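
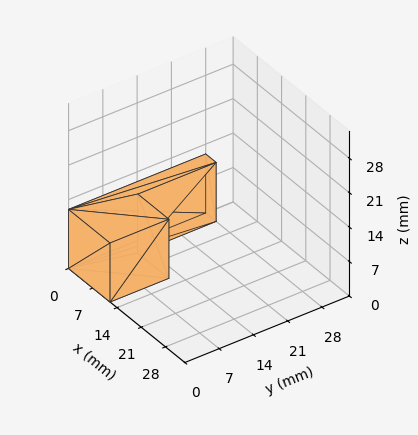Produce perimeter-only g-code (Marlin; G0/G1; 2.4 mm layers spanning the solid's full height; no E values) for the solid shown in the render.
Reading the render: the shape is an L-shaped prism: outer 12 × 28 mm, arm thicknesses ≈ 12 mm (horizontal) and 3 mm (vertical), extruded 12 mm in z (dimensions read to the nearest mm from the axis ticks). For the g-code, the solid's height is divided into equal slices at the stated Δz and each level perimeter traced with G1 moves after a G0 lift.

; perimeter-only toolpath
G21 ; units = mm
G90 ; absolute positioning
G28 ; home
; layer 1
G0 Z2.4
G0 X0.0 Y0.0
G1 X12.0 Y0.0
G1 X12.0 Y12.0
G1 X3.0 Y12.0
G1 X3.0 Y28.0
G1 X0.0 Y28.0
G1 X0.0 Y0.0
; layer 2
G0 Z4.8
G0 X0.0 Y0.0
G1 X12.0 Y0.0
G1 X12.0 Y12.0
G1 X3.0 Y12.0
G1 X3.0 Y28.0
G1 X0.0 Y28.0
G1 X0.0 Y0.0
; layer 3
G0 Z7.2
G0 X0.0 Y0.0
G1 X12.0 Y0.0
G1 X12.0 Y12.0
G1 X3.0 Y12.0
G1 X3.0 Y28.0
G1 X0.0 Y28.0
G1 X0.0 Y0.0
; layer 4
G0 Z9.6
G0 X0.0 Y0.0
G1 X12.0 Y0.0
G1 X12.0 Y12.0
G1 X3.0 Y12.0
G1 X3.0 Y28.0
G1 X0.0 Y28.0
G1 X0.0 Y0.0
; layer 5
G0 Z12.0
G0 X0.0 Y0.0
G1 X12.0 Y0.0
G1 X12.0 Y12.0
G1 X3.0 Y12.0
G1 X3.0 Y28.0
G1 X0.0 Y28.0
G1 X0.0 Y0.0
M2 ; end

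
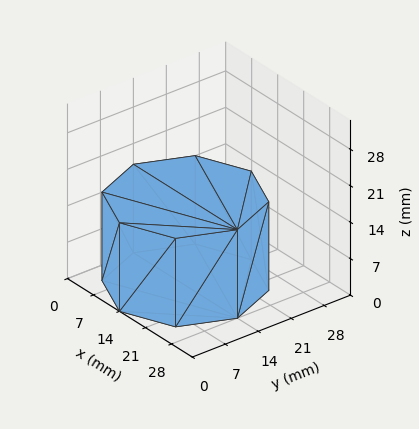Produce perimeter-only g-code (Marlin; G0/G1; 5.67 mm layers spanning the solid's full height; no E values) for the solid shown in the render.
Reading the render: the shape is a regular 8-sided prism (a cylinder approximated with 8 flat sides), circumscribed radius ≈ 14 mm, height ≈ 17 mm (dimensions read to the nearest mm from the axis ticks). For the g-code, the solid's height is divided into equal slices at the stated Δz and each level perimeter traced with G1 moves after a G0 lift.

; perimeter-only toolpath
G21 ; units = mm
G90 ; absolute positioning
G28 ; home
; layer 1
G0 Z5.67
G0 X28.00 Y14.00
G1 X23.90 Y23.90
G1 X14.00 Y28.00
G1 X4.10 Y23.90
G1 X0.00 Y14.00
G1 X4.10 Y4.10
G1 X14.00 Y0.00
G1 X23.90 Y4.10
G1 X28.00 Y14.00
; layer 2
G0 Z11.33
G0 X28.00 Y14.00
G1 X23.90 Y23.90
G1 X14.00 Y28.00
G1 X4.10 Y23.90
G1 X0.00 Y14.00
G1 X4.10 Y4.10
G1 X14.00 Y0.00
G1 X23.90 Y4.10
G1 X28.00 Y14.00
; layer 3
G0 Z17.00
G0 X28.00 Y14.00
G1 X23.90 Y23.90
G1 X14.00 Y28.00
G1 X4.10 Y23.90
G1 X0.00 Y14.00
G1 X4.10 Y4.10
G1 X14.00 Y0.00
G1 X23.90 Y4.10
G1 X28.00 Y14.00
M2 ; end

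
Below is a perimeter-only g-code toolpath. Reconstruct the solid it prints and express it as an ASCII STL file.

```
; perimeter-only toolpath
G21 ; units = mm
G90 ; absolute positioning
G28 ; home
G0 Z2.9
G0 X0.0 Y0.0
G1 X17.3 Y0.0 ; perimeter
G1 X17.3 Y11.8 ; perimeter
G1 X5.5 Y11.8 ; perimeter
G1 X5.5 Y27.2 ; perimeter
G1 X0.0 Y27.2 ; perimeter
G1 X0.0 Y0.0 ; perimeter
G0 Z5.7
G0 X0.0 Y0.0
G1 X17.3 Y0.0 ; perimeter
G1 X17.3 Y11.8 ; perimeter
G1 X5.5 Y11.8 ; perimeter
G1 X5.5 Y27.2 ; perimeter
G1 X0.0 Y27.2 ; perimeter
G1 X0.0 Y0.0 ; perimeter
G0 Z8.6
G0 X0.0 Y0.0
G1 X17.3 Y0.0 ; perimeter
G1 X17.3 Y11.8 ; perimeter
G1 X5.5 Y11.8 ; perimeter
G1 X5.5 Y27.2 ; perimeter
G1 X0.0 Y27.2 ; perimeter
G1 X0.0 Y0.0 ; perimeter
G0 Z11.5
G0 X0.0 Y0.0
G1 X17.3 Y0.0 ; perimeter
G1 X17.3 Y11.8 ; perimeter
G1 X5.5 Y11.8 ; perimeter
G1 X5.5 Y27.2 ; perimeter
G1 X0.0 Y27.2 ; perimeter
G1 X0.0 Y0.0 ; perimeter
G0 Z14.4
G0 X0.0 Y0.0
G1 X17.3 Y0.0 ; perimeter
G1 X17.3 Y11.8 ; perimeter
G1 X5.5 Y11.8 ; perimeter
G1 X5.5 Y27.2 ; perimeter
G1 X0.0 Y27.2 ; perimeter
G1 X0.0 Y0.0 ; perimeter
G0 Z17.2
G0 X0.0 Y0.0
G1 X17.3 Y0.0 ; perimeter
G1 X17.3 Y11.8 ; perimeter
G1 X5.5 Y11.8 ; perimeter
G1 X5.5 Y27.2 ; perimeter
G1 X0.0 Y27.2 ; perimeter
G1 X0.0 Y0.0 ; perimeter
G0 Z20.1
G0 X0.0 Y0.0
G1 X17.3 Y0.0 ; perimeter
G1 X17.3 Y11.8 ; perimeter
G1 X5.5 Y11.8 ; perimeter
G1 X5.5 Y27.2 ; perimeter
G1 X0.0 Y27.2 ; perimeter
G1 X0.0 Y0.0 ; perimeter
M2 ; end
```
solid part
  facet normal 0.0000 0.0000 -1.0000
    outer loop
      vertex 17.3 11.8 0.0
      vertex 17.3 0.0 0.0
      vertex 0.0 0.0 0.0
    endloop
  endfacet
  facet normal 0.0000 0.0000 -1.0000
    outer loop
      vertex 5.5 11.8 0.0
      vertex 17.3 11.8 0.0
      vertex 0.0 0.0 0.0
    endloop
  endfacet
  facet normal 0.0000 0.0000 -1.0000
    outer loop
      vertex 5.5 27.2 0.0
      vertex 5.5 11.8 0.0
      vertex 0.0 0.0 0.0
    endloop
  endfacet
  facet normal 0.0000 0.0000 -1.0000
    outer loop
      vertex 0.0 27.2 0.0
      vertex 5.5 27.2 0.0
      vertex 0.0 0.0 0.0
    endloop
  endfacet
  facet normal 0.0000 0.0000 1.0000
    outer loop
      vertex 0.0 0.0 20.1
      vertex 17.3 0.0 20.1
      vertex 17.3 11.8 20.1
    endloop
  endfacet
  facet normal 0.0000 0.0000 1.0000
    outer loop
      vertex 0.0 0.0 20.1
      vertex 17.3 11.8 20.1
      vertex 5.5 11.8 20.1
    endloop
  endfacet
  facet normal 0.0000 0.0000 1.0000
    outer loop
      vertex 0.0 0.0 20.1
      vertex 5.5 11.8 20.1
      vertex 5.5 27.2 20.1
    endloop
  endfacet
  facet normal 0.0000 0.0000 1.0000
    outer loop
      vertex 0.0 0.0 20.1
      vertex 5.5 27.2 20.1
      vertex 0.0 27.2 20.1
    endloop
  endfacet
  facet normal 0.0000 -1.0000 0.0000
    outer loop
      vertex 0.0 0.0 0.0
      vertex 17.3 0.0 0.0
      vertex 17.3 0.0 20.1
    endloop
  endfacet
  facet normal 0.0000 -1.0000 0.0000
    outer loop
      vertex 0.0 0.0 0.0
      vertex 17.3 0.0 20.1
      vertex 0.0 0.0 20.1
    endloop
  endfacet
  facet normal 1.0000 0.0000 0.0000
    outer loop
      vertex 17.3 0.0 0.0
      vertex 17.3 11.8 0.0
      vertex 17.3 11.8 20.1
    endloop
  endfacet
  facet normal 1.0000 0.0000 0.0000
    outer loop
      vertex 17.3 0.0 0.0
      vertex 17.3 11.8 20.1
      vertex 17.3 0.0 20.1
    endloop
  endfacet
  facet normal 0.0000 1.0000 0.0000
    outer loop
      vertex 17.3 11.8 0.0
      vertex 5.5 11.8 0.0
      vertex 5.5 11.8 20.1
    endloop
  endfacet
  facet normal 0.0000 1.0000 0.0000
    outer loop
      vertex 17.3 11.8 0.0
      vertex 5.5 11.8 20.1
      vertex 17.3 11.8 20.1
    endloop
  endfacet
  facet normal 1.0000 0.0000 0.0000
    outer loop
      vertex 5.5 11.8 0.0
      vertex 5.5 27.2 0.0
      vertex 5.5 27.2 20.1
    endloop
  endfacet
  facet normal 1.0000 0.0000 0.0000
    outer loop
      vertex 5.5 11.8 0.0
      vertex 5.5 27.2 20.1
      vertex 5.5 11.8 20.1
    endloop
  endfacet
  facet normal 0.0000 1.0000 0.0000
    outer loop
      vertex 5.5 27.2 0.0
      vertex 0.0 27.2 0.0
      vertex 0.0 27.2 20.1
    endloop
  endfacet
  facet normal 0.0000 1.0000 0.0000
    outer loop
      vertex 5.5 27.2 0.0
      vertex 0.0 27.2 20.1
      vertex 5.5 27.2 20.1
    endloop
  endfacet
  facet normal -1.0000 0.0000 0.0000
    outer loop
      vertex 0.0 27.2 0.0
      vertex 0.0 0.0 0.0
      vertex 0.0 0.0 20.1
    endloop
  endfacet
  facet normal -1.0000 0.0000 0.0000
    outer loop
      vertex 0.0 27.2 0.0
      vertex 0.0 0.0 20.1
      vertex 0.0 27.2 20.1
    endloop
  endfacet
endsolid part

The G0 Z moves step by Δz≈2.9 mm. Every layer's G1 loop is the same polygon, so the solid is a straight extrusion of it from z=0 to z≈20.1. Closing with flat bottom and top caps and triangulating gives 20 facets — an L-shaped prism: outer 17.3 × 27.2 mm, arm thicknesses ≈ 11.8 mm (horizontal) and 5.5 mm (vertical), extruded 20.1 mm in z.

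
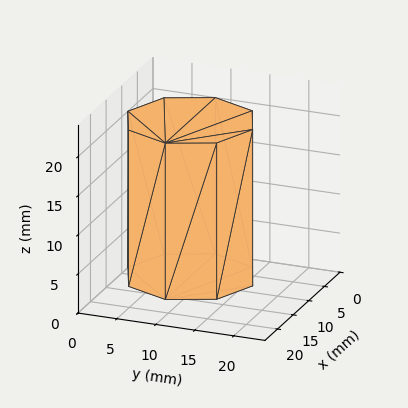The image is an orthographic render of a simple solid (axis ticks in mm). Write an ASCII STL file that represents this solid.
Reading the render: the shape is a regular 8-sided prism (a cylinder approximated with 8 flat sides), circumscribed radius ≈ 8 mm, height ≈ 20 mm (dimensions read to the nearest mm from the axis ticks). For the STL, each face is triangulated and given an outward normal.

solid part
  facet normal 0.0000 0.0000 -1.0000
    outer loop
      vertex 8.000 16.000 0.000
      vertex 13.657 13.657 0.000
      vertex 16.000 8.000 0.000
    endloop
  endfacet
  facet normal 0.0000 0.0000 -1.0000
    outer loop
      vertex 2.343 13.657 0.000
      vertex 8.000 16.000 0.000
      vertex 16.000 8.000 0.000
    endloop
  endfacet
  facet normal 0.0000 0.0000 -1.0000
    outer loop
      vertex 0.000 8.000 0.000
      vertex 2.343 13.657 0.000
      vertex 16.000 8.000 0.000
    endloop
  endfacet
  facet normal 0.0000 0.0000 -1.0000
    outer loop
      vertex 2.343 2.343 0.000
      vertex 0.000 8.000 0.000
      vertex 16.000 8.000 0.000
    endloop
  endfacet
  facet normal 0.0000 0.0000 -1.0000
    outer loop
      vertex 8.000 0.000 0.000
      vertex 2.343 2.343 0.000
      vertex 16.000 8.000 0.000
    endloop
  endfacet
  facet normal 0.0000 0.0000 -1.0000
    outer loop
      vertex 13.657 2.343 0.000
      vertex 8.000 0.000 0.000
      vertex 16.000 8.000 0.000
    endloop
  endfacet
  facet normal 0.0000 0.0000 1.0000
    outer loop
      vertex 16.000 8.000 20.000
      vertex 13.657 13.657 20.000
      vertex 8.000 16.000 20.000
    endloop
  endfacet
  facet normal 0.0000 0.0000 1.0000
    outer loop
      vertex 16.000 8.000 20.000
      vertex 8.000 16.000 20.000
      vertex 2.343 13.657 20.000
    endloop
  endfacet
  facet normal 0.0000 0.0000 1.0000
    outer loop
      vertex 16.000 8.000 20.000
      vertex 2.343 13.657 20.000
      vertex 0.000 8.000 20.000
    endloop
  endfacet
  facet normal 0.0000 0.0000 1.0000
    outer loop
      vertex 16.000 8.000 20.000
      vertex 0.000 8.000 20.000
      vertex 2.343 2.343 20.000
    endloop
  endfacet
  facet normal 0.0000 0.0000 1.0000
    outer loop
      vertex 16.000 8.000 20.000
      vertex 2.343 2.343 20.000
      vertex 8.000 0.000 20.000
    endloop
  endfacet
  facet normal 0.0000 0.0000 1.0000
    outer loop
      vertex 16.000 8.000 20.000
      vertex 8.000 0.000 20.000
      vertex 13.657 2.343 20.000
    endloop
  endfacet
  facet normal 0.9239 0.3827 0.0000
    outer loop
      vertex 16.000 8.000 0.000
      vertex 13.657 13.657 0.000
      vertex 13.657 13.657 20.000
    endloop
  endfacet
  facet normal 0.9239 0.3827 0.0000
    outer loop
      vertex 16.000 8.000 0.000
      vertex 13.657 13.657 20.000
      vertex 16.000 8.000 20.000
    endloop
  endfacet
  facet normal 0.3827 0.9239 0.0000
    outer loop
      vertex 13.657 13.657 0.000
      vertex 8.000 16.000 0.000
      vertex 8.000 16.000 20.000
    endloop
  endfacet
  facet normal 0.3827 0.9239 0.0000
    outer loop
      vertex 13.657 13.657 0.000
      vertex 8.000 16.000 20.000
      vertex 13.657 13.657 20.000
    endloop
  endfacet
  facet normal -0.3827 0.9239 0.0000
    outer loop
      vertex 8.000 16.000 0.000
      vertex 2.343 13.657 0.000
      vertex 2.343 13.657 20.000
    endloop
  endfacet
  facet normal -0.3827 0.9239 0.0000
    outer loop
      vertex 8.000 16.000 0.000
      vertex 2.343 13.657 20.000
      vertex 8.000 16.000 20.000
    endloop
  endfacet
  facet normal -0.9239 0.3827 0.0000
    outer loop
      vertex 2.343 13.657 0.000
      vertex 0.000 8.000 0.000
      vertex 0.000 8.000 20.000
    endloop
  endfacet
  facet normal -0.9239 0.3827 0.0000
    outer loop
      vertex 2.343 13.657 0.000
      vertex 0.000 8.000 20.000
      vertex 2.343 13.657 20.000
    endloop
  endfacet
  facet normal -0.9239 -0.3827 0.0000
    outer loop
      vertex 0.000 8.000 0.000
      vertex 2.343 2.343 0.000
      vertex 2.343 2.343 20.000
    endloop
  endfacet
  facet normal -0.9239 -0.3827 0.0000
    outer loop
      vertex 0.000 8.000 0.000
      vertex 2.343 2.343 20.000
      vertex 0.000 8.000 20.000
    endloop
  endfacet
  facet normal -0.3827 -0.9239 0.0000
    outer loop
      vertex 2.343 2.343 0.000
      vertex 8.000 0.000 0.000
      vertex 8.000 0.000 20.000
    endloop
  endfacet
  facet normal -0.3827 -0.9239 0.0000
    outer loop
      vertex 2.343 2.343 0.000
      vertex 8.000 0.000 20.000
      vertex 2.343 2.343 20.000
    endloop
  endfacet
  facet normal 0.3827 -0.9239 0.0000
    outer loop
      vertex 8.000 0.000 0.000
      vertex 13.657 2.343 0.000
      vertex 13.657 2.343 20.000
    endloop
  endfacet
  facet normal 0.3827 -0.9239 0.0000
    outer loop
      vertex 8.000 0.000 0.000
      vertex 13.657 2.343 20.000
      vertex 8.000 0.000 20.000
    endloop
  endfacet
  facet normal 0.9239 -0.3827 0.0000
    outer loop
      vertex 13.657 2.343 0.000
      vertex 16.000 8.000 0.000
      vertex 16.000 8.000 20.000
    endloop
  endfacet
  facet normal 0.9239 -0.3827 0.0000
    outer loop
      vertex 13.657 2.343 0.000
      vertex 16.000 8.000 20.000
      vertex 13.657 2.343 20.000
    endloop
  endfacet
endsolid part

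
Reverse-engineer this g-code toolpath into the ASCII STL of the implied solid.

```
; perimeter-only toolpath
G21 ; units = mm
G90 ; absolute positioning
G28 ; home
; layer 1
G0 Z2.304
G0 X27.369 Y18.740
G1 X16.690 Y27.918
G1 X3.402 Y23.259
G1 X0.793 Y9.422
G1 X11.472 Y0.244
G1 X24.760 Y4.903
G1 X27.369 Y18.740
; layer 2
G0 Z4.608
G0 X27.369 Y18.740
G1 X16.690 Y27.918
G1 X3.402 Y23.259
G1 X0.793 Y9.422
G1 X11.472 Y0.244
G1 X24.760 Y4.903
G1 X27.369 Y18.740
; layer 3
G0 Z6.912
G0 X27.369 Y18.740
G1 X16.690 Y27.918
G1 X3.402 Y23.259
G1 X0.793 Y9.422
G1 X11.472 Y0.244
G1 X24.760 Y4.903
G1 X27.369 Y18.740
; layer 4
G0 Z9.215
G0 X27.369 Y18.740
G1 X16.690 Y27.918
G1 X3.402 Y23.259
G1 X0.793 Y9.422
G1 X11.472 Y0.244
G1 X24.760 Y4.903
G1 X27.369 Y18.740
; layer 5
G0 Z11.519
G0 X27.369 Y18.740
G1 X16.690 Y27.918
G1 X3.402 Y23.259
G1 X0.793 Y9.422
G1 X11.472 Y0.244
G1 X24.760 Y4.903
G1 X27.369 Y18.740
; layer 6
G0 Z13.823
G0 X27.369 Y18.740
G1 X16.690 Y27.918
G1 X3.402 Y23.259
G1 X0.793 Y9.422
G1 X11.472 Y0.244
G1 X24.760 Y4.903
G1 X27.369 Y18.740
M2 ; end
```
solid part
  facet normal 0.0000 0.0000 -1.0000
    outer loop
      vertex 3.402 23.259 0.000
      vertex 16.690 27.918 0.000
      vertex 27.369 18.740 0.000
    endloop
  endfacet
  facet normal 0.0000 0.0000 -1.0000
    outer loop
      vertex 0.793 9.422 0.000
      vertex 3.402 23.259 0.000
      vertex 27.369 18.740 0.000
    endloop
  endfacet
  facet normal 0.0000 0.0000 -1.0000
    outer loop
      vertex 11.472 0.244 0.000
      vertex 0.793 9.422 0.000
      vertex 27.369 18.740 0.000
    endloop
  endfacet
  facet normal 0.0000 0.0000 -1.0000
    outer loop
      vertex 24.760 4.903 0.000
      vertex 11.472 0.244 0.000
      vertex 27.369 18.740 0.000
    endloop
  endfacet
  facet normal 0.0000 0.0000 1.0000
    outer loop
      vertex 27.369 18.740 13.823
      vertex 16.690 27.918 13.823
      vertex 3.402 23.259 13.823
    endloop
  endfacet
  facet normal 0.0000 0.0000 1.0000
    outer loop
      vertex 27.369 18.740 13.823
      vertex 3.402 23.259 13.823
      vertex 0.793 9.422 13.823
    endloop
  endfacet
  facet normal 0.0000 0.0000 1.0000
    outer loop
      vertex 27.369 18.740 13.823
      vertex 0.793 9.422 13.823
      vertex 11.472 0.244 13.823
    endloop
  endfacet
  facet normal 0.0000 0.0000 1.0000
    outer loop
      vertex 27.369 18.740 13.823
      vertex 11.472 0.244 13.823
      vertex 24.760 4.903 13.823
    endloop
  endfacet
  facet normal 0.6518 0.7584 0.0000
    outer loop
      vertex 27.369 18.740 0.000
      vertex 16.690 27.918 0.000
      vertex 16.690 27.918 13.823
    endloop
  endfacet
  facet normal 0.6518 0.7584 0.0000
    outer loop
      vertex 27.369 18.740 0.000
      vertex 16.690 27.918 13.823
      vertex 27.369 18.740 13.823
    endloop
  endfacet
  facet normal -0.3309 0.9437 0.0000
    outer loop
      vertex 16.690 27.918 0.000
      vertex 3.402 23.259 0.000
      vertex 3.402 23.259 13.823
    endloop
  endfacet
  facet normal -0.3309 0.9437 0.0000
    outer loop
      vertex 16.690 27.918 0.000
      vertex 3.402 23.259 13.823
      vertex 16.690 27.918 13.823
    endloop
  endfacet
  facet normal -0.9827 0.1853 0.0000
    outer loop
      vertex 3.402 23.259 0.000
      vertex 0.793 9.422 0.000
      vertex 0.793 9.422 13.823
    endloop
  endfacet
  facet normal -0.9827 0.1853 0.0000
    outer loop
      vertex 3.402 23.259 0.000
      vertex 0.793 9.422 13.823
      vertex 3.402 23.259 13.823
    endloop
  endfacet
  facet normal -0.6518 -0.7584 0.0000
    outer loop
      vertex 0.793 9.422 0.000
      vertex 11.472 0.244 0.000
      vertex 11.472 0.244 13.823
    endloop
  endfacet
  facet normal -0.6518 -0.7584 0.0000
    outer loop
      vertex 0.793 9.422 0.000
      vertex 11.472 0.244 13.823
      vertex 0.793 9.422 13.823
    endloop
  endfacet
  facet normal 0.3309 -0.9437 0.0000
    outer loop
      vertex 11.472 0.244 0.000
      vertex 24.760 4.903 0.000
      vertex 24.760 4.903 13.823
    endloop
  endfacet
  facet normal 0.3309 -0.9437 0.0000
    outer loop
      vertex 11.472 0.244 0.000
      vertex 24.760 4.903 13.823
      vertex 11.472 0.244 13.823
    endloop
  endfacet
  facet normal 0.9827 -0.1853 0.0000
    outer loop
      vertex 24.760 4.903 0.000
      vertex 27.369 18.740 0.000
      vertex 27.369 18.740 13.823
    endloop
  endfacet
  facet normal 0.9827 -0.1853 0.0000
    outer loop
      vertex 24.760 4.903 0.000
      vertex 27.369 18.740 13.823
      vertex 24.760 4.903 13.823
    endloop
  endfacet
endsolid part

The G0 Z moves step by Δz≈2.304 mm. Every layer's G1 loop is the same polygon, so the solid is a straight extrusion of it from z=0 to z≈13.8. Closing with flat bottom and top caps and triangulating gives 20 facets — a regular 6-sided prism (a cylinder approximated with 6 flat sides), circumscribed radius ≈ 14.1 mm, height ≈ 13.8 mm.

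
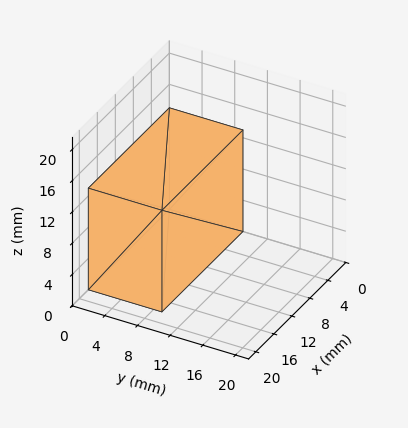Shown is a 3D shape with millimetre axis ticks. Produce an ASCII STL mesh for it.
Reading the render: the shape is a rectangular box, roughly 18 × 9 mm footprint and 13 mm tall (dimensions read to the nearest mm from the axis ticks). For the STL, each face is triangulated and given an outward normal.

solid part
  facet normal 0.0000 0.0000 -1.0000
    outer loop
      vertex 18.00 9.00 0.00
      vertex 18.00 0.00 0.00
      vertex 0.00 0.00 0.00
    endloop
  endfacet
  facet normal 0.0000 0.0000 -1.0000
    outer loop
      vertex 0.00 9.00 0.00
      vertex 18.00 9.00 0.00
      vertex 0.00 0.00 0.00
    endloop
  endfacet
  facet normal 0.0000 0.0000 1.0000
    outer loop
      vertex 0.00 0.00 13.00
      vertex 18.00 0.00 13.00
      vertex 18.00 9.00 13.00
    endloop
  endfacet
  facet normal 0.0000 0.0000 1.0000
    outer loop
      vertex 0.00 0.00 13.00
      vertex 18.00 9.00 13.00
      vertex 0.00 9.00 13.00
    endloop
  endfacet
  facet normal 0.0000 -1.0000 0.0000
    outer loop
      vertex 0.00 0.00 0.00
      vertex 18.00 0.00 0.00
      vertex 18.00 0.00 13.00
    endloop
  endfacet
  facet normal 0.0000 -1.0000 0.0000
    outer loop
      vertex 0.00 0.00 0.00
      vertex 18.00 0.00 13.00
      vertex 0.00 0.00 13.00
    endloop
  endfacet
  facet normal 0.0000 1.0000 0.0000
    outer loop
      vertex 18.00 9.00 13.00
      vertex 18.00 9.00 0.00
      vertex 0.00 9.00 0.00
    endloop
  endfacet
  facet normal 0.0000 1.0000 0.0000
    outer loop
      vertex 0.00 9.00 13.00
      vertex 18.00 9.00 13.00
      vertex 0.00 9.00 0.00
    endloop
  endfacet
  facet normal -1.0000 0.0000 0.0000
    outer loop
      vertex 0.00 9.00 13.00
      vertex 0.00 9.00 0.00
      vertex 0.00 0.00 0.00
    endloop
  endfacet
  facet normal -1.0000 0.0000 0.0000
    outer loop
      vertex 0.00 0.00 13.00
      vertex 0.00 9.00 13.00
      vertex 0.00 0.00 0.00
    endloop
  endfacet
  facet normal 1.0000 0.0000 0.0000
    outer loop
      vertex 18.00 0.00 0.00
      vertex 18.00 9.00 0.00
      vertex 18.00 9.00 13.00
    endloop
  endfacet
  facet normal 1.0000 0.0000 0.0000
    outer loop
      vertex 18.00 0.00 0.00
      vertex 18.00 9.00 13.00
      vertex 18.00 0.00 13.00
    endloop
  endfacet
endsolid part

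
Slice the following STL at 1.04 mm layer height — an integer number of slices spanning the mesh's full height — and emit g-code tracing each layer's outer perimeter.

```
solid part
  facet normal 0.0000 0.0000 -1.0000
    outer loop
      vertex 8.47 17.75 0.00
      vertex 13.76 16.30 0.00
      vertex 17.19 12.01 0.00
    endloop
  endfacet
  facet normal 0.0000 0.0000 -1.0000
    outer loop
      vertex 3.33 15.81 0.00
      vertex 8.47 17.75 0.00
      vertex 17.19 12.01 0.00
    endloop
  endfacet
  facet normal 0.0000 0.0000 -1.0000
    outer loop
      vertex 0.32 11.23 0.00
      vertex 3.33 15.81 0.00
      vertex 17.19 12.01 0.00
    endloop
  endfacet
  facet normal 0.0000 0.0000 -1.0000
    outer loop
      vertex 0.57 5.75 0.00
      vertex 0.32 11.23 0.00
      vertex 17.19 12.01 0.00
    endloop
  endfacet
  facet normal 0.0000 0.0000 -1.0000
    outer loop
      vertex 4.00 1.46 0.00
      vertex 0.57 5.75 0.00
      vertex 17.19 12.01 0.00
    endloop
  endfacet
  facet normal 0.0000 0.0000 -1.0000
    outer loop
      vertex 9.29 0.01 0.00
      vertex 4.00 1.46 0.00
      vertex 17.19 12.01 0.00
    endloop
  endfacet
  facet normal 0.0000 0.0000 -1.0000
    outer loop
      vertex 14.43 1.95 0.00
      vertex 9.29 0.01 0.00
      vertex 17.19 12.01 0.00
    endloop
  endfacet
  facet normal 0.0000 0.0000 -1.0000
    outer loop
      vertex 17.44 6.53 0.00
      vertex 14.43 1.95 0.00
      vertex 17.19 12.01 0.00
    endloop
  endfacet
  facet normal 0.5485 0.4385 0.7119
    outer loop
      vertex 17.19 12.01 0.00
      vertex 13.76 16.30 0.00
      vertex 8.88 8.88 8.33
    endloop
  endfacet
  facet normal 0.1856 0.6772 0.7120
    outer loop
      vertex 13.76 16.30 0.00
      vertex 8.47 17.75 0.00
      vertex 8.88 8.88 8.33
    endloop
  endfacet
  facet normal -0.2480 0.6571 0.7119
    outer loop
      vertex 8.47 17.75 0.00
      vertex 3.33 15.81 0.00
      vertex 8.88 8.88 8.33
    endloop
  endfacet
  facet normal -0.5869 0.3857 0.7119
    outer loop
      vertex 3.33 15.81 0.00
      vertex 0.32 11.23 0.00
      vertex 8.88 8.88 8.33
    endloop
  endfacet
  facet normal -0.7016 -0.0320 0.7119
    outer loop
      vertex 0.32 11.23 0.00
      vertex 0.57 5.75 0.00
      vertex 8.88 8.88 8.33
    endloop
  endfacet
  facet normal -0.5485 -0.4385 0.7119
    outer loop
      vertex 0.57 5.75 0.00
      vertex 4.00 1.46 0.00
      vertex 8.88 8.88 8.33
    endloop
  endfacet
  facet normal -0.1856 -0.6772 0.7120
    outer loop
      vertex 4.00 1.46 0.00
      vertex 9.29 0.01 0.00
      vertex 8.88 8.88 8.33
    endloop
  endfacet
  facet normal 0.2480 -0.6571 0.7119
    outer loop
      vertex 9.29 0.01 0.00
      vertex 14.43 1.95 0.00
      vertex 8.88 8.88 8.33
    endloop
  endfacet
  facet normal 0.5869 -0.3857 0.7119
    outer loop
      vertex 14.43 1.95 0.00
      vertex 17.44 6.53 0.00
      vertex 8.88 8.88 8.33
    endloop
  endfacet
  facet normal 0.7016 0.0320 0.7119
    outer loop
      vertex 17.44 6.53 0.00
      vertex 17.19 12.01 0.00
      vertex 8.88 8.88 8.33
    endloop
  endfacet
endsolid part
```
; perimeter-only toolpath
G21 ; units = mm
G90 ; absolute positioning
G28 ; home
; layer 1
G0 Z1.04
G0 X16.15 Y11.62
G1 X13.15 Y15.37
G1 X8.52 Y16.64
G1 X4.02 Y14.94
G1 X1.39 Y10.94
G1 X1.61 Y6.14
G1 X4.61 Y2.39
G1 X9.24 Y1.12
G1 X13.74 Y2.82
G1 X16.37 Y6.82
G1 X16.15 Y11.62
; layer 2
G0 Z2.08
G0 X15.11 Y11.23
G1 X12.54 Y14.45
G1 X8.57 Y15.53
G1 X4.72 Y14.08
G1 X2.46 Y10.64
G1 X2.65 Y6.53
G1 X5.22 Y3.32
G1 X9.19 Y2.23
G1 X13.04 Y3.68
G1 X15.30 Y7.12
G1 X15.11 Y11.23
; layer 3
G0 Z3.12
G0 X14.07 Y10.84
G1 X11.93 Y13.52
G1 X8.62 Y14.42
G1 X5.41 Y13.21
G1 X3.53 Y10.35
G1 X3.69 Y6.92
G1 X5.83 Y4.24
G1 X9.14 Y3.34
G1 X12.35 Y4.55
G1 X14.23 Y7.41
G1 X14.07 Y10.84
; layer 4
G0 Z4.17
G0 X13.04 Y10.45
G1 X11.32 Y12.59
G1 X8.68 Y13.32
G1 X6.11 Y12.35
G1 X4.60 Y10.05
G1 X4.73 Y7.32
G1 X6.44 Y5.17
G1 X9.09 Y4.45
G1 X11.66 Y5.42
G1 X13.16 Y7.71
G1 X13.04 Y10.45
; layer 5
G0 Z5.21
G0 X12.00 Y10.05
G1 X10.71 Y11.66
G1 X8.73 Y12.21
G1 X6.80 Y11.48
G1 X5.67 Y9.76
G1 X5.76 Y7.71
G1 X7.05 Y6.10
G1 X9.03 Y5.55
G1 X10.96 Y6.28
G1 X12.09 Y8.00
G1 X12.00 Y10.05
; layer 6
G0 Z6.25
G0 X10.96 Y9.66
G1 X10.10 Y10.73
G1 X8.78 Y11.10
G1 X7.49 Y10.61
G1 X6.74 Y9.47
G1 X6.80 Y8.10
G1 X7.66 Y7.03
G1 X8.98 Y6.66
G1 X10.27 Y7.15
G1 X11.02 Y8.29
G1 X10.96 Y9.66
; layer 7
G0 Z7.29
G0 X9.92 Y9.27
G1 X9.49 Y9.81
G1 X8.83 Y9.99
G1 X8.19 Y9.75
G1 X7.81 Y9.17
G1 X7.84 Y8.49
G1 X8.27 Y7.95
G1 X8.93 Y7.77
G1 X9.57 Y8.01
G1 X9.95 Y8.59
G1 X9.92 Y9.27
M2 ; end

The solid is a regular 10-sided pyramid, base circumscribed radius ≈ 8.88 mm, apex at z ≈ 8.33 mm. Slicing at Δz = 1.04 mm — 8 equal slices spanning the solid's height, so layer i sits at z = i·h/8 — gives 7 non-empty perimeters. Each is a 10-segment closed polygon; G0 lifts to the layer z and rapids to the start vertex, then G1 traces the edges. The cross-section shrinks linearly with z (the slice at the apex is degenerate and omitted).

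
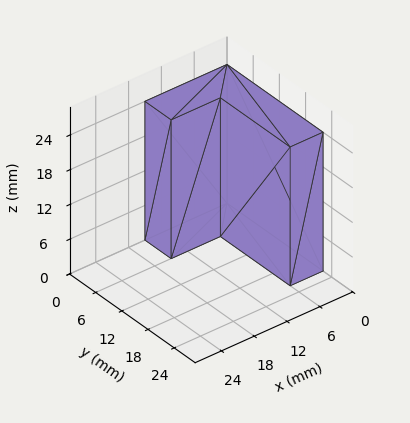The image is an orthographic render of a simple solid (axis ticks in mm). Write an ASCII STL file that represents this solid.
Reading the render: the shape is an L-shaped prism: outer 15 × 22 mm, arm thicknesses ≈ 6 mm (horizontal) and 6 mm (vertical), extruded 24 mm in z (dimensions read to the nearest mm from the axis ticks). For the STL, each face is triangulated and given an outward normal.

solid part
  facet normal 0.0000 0.0000 -1.0000
    outer loop
      vertex 15.0 6.0 0.0
      vertex 15.0 0.0 0.0
      vertex 0.0 0.0 0.0
    endloop
  endfacet
  facet normal 0.0000 0.0000 -1.0000
    outer loop
      vertex 6.0 6.0 0.0
      vertex 15.0 6.0 0.0
      vertex 0.0 0.0 0.0
    endloop
  endfacet
  facet normal 0.0000 0.0000 -1.0000
    outer loop
      vertex 6.0 22.0 0.0
      vertex 6.0 6.0 0.0
      vertex 0.0 0.0 0.0
    endloop
  endfacet
  facet normal 0.0000 0.0000 -1.0000
    outer loop
      vertex 0.0 22.0 0.0
      vertex 6.0 22.0 0.0
      vertex 0.0 0.0 0.0
    endloop
  endfacet
  facet normal 0.0000 0.0000 1.0000
    outer loop
      vertex 0.0 0.0 24.0
      vertex 15.0 0.0 24.0
      vertex 15.0 6.0 24.0
    endloop
  endfacet
  facet normal 0.0000 0.0000 1.0000
    outer loop
      vertex 0.0 0.0 24.0
      vertex 15.0 6.0 24.0
      vertex 6.0 6.0 24.0
    endloop
  endfacet
  facet normal 0.0000 0.0000 1.0000
    outer loop
      vertex 0.0 0.0 24.0
      vertex 6.0 6.0 24.0
      vertex 6.0 22.0 24.0
    endloop
  endfacet
  facet normal 0.0000 0.0000 1.0000
    outer loop
      vertex 0.0 0.0 24.0
      vertex 6.0 22.0 24.0
      vertex 0.0 22.0 24.0
    endloop
  endfacet
  facet normal 0.0000 -1.0000 0.0000
    outer loop
      vertex 0.0 0.0 0.0
      vertex 15.0 0.0 0.0
      vertex 15.0 0.0 24.0
    endloop
  endfacet
  facet normal 0.0000 -1.0000 0.0000
    outer loop
      vertex 0.0 0.0 0.0
      vertex 15.0 0.0 24.0
      vertex 0.0 0.0 24.0
    endloop
  endfacet
  facet normal 1.0000 0.0000 0.0000
    outer loop
      vertex 15.0 0.0 0.0
      vertex 15.0 6.0 0.0
      vertex 15.0 6.0 24.0
    endloop
  endfacet
  facet normal 1.0000 0.0000 0.0000
    outer loop
      vertex 15.0 0.0 0.0
      vertex 15.0 6.0 24.0
      vertex 15.0 0.0 24.0
    endloop
  endfacet
  facet normal 0.0000 1.0000 0.0000
    outer loop
      vertex 15.0 6.0 0.0
      vertex 6.0 6.0 0.0
      vertex 6.0 6.0 24.0
    endloop
  endfacet
  facet normal 0.0000 1.0000 0.0000
    outer loop
      vertex 15.0 6.0 0.0
      vertex 6.0 6.0 24.0
      vertex 15.0 6.0 24.0
    endloop
  endfacet
  facet normal 1.0000 0.0000 0.0000
    outer loop
      vertex 6.0 6.0 0.0
      vertex 6.0 22.0 0.0
      vertex 6.0 22.0 24.0
    endloop
  endfacet
  facet normal 1.0000 0.0000 0.0000
    outer loop
      vertex 6.0 6.0 0.0
      vertex 6.0 22.0 24.0
      vertex 6.0 6.0 24.0
    endloop
  endfacet
  facet normal 0.0000 1.0000 0.0000
    outer loop
      vertex 6.0 22.0 0.0
      vertex 0.0 22.0 0.0
      vertex 0.0 22.0 24.0
    endloop
  endfacet
  facet normal 0.0000 1.0000 0.0000
    outer loop
      vertex 6.0 22.0 0.0
      vertex 0.0 22.0 24.0
      vertex 6.0 22.0 24.0
    endloop
  endfacet
  facet normal -1.0000 0.0000 0.0000
    outer loop
      vertex 0.0 22.0 0.0
      vertex 0.0 0.0 0.0
      vertex 0.0 0.0 24.0
    endloop
  endfacet
  facet normal -1.0000 0.0000 0.0000
    outer loop
      vertex 0.0 22.0 0.0
      vertex 0.0 0.0 24.0
      vertex 0.0 22.0 24.0
    endloop
  endfacet
endsolid part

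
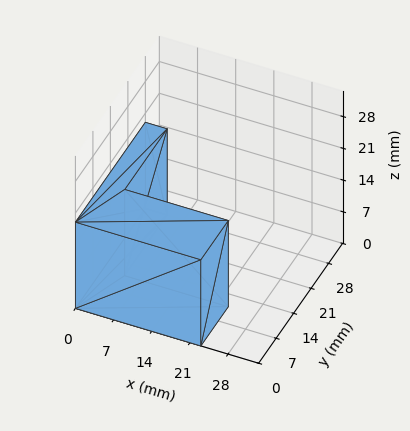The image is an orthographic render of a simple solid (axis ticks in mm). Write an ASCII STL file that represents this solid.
Reading the render: the shape is an L-shaped prism: outer 23 × 28 mm, arm thicknesses ≈ 11 mm (horizontal) and 4 mm (vertical), extruded 19 mm in z (dimensions read to the nearest mm from the axis ticks). For the STL, each face is triangulated and given an outward normal.

solid part
  facet normal 0.0000 0.0000 -1.0000
    outer loop
      vertex 23.000 11.000 0.000
      vertex 23.000 0.000 0.000
      vertex 0.000 0.000 0.000
    endloop
  endfacet
  facet normal 0.0000 0.0000 -1.0000
    outer loop
      vertex 4.000 11.000 0.000
      vertex 23.000 11.000 0.000
      vertex 0.000 0.000 0.000
    endloop
  endfacet
  facet normal 0.0000 0.0000 -1.0000
    outer loop
      vertex 4.000 28.000 0.000
      vertex 4.000 11.000 0.000
      vertex 0.000 0.000 0.000
    endloop
  endfacet
  facet normal 0.0000 0.0000 -1.0000
    outer loop
      vertex 0.000 28.000 0.000
      vertex 4.000 28.000 0.000
      vertex 0.000 0.000 0.000
    endloop
  endfacet
  facet normal 0.0000 0.0000 1.0000
    outer loop
      vertex 0.000 0.000 19.000
      vertex 23.000 0.000 19.000
      vertex 23.000 11.000 19.000
    endloop
  endfacet
  facet normal 0.0000 0.0000 1.0000
    outer loop
      vertex 0.000 0.000 19.000
      vertex 23.000 11.000 19.000
      vertex 4.000 11.000 19.000
    endloop
  endfacet
  facet normal 0.0000 0.0000 1.0000
    outer loop
      vertex 0.000 0.000 19.000
      vertex 4.000 11.000 19.000
      vertex 4.000 28.000 19.000
    endloop
  endfacet
  facet normal 0.0000 0.0000 1.0000
    outer loop
      vertex 0.000 0.000 19.000
      vertex 4.000 28.000 19.000
      vertex 0.000 28.000 19.000
    endloop
  endfacet
  facet normal 0.0000 -1.0000 0.0000
    outer loop
      vertex 0.000 0.000 0.000
      vertex 23.000 0.000 0.000
      vertex 23.000 0.000 19.000
    endloop
  endfacet
  facet normal 0.0000 -1.0000 0.0000
    outer loop
      vertex 0.000 0.000 0.000
      vertex 23.000 0.000 19.000
      vertex 0.000 0.000 19.000
    endloop
  endfacet
  facet normal 1.0000 0.0000 0.0000
    outer loop
      vertex 23.000 0.000 0.000
      vertex 23.000 11.000 0.000
      vertex 23.000 11.000 19.000
    endloop
  endfacet
  facet normal 1.0000 0.0000 0.0000
    outer loop
      vertex 23.000 0.000 0.000
      vertex 23.000 11.000 19.000
      vertex 23.000 0.000 19.000
    endloop
  endfacet
  facet normal 0.0000 1.0000 0.0000
    outer loop
      vertex 23.000 11.000 0.000
      vertex 4.000 11.000 0.000
      vertex 4.000 11.000 19.000
    endloop
  endfacet
  facet normal 0.0000 1.0000 0.0000
    outer loop
      vertex 23.000 11.000 0.000
      vertex 4.000 11.000 19.000
      vertex 23.000 11.000 19.000
    endloop
  endfacet
  facet normal 1.0000 0.0000 0.0000
    outer loop
      vertex 4.000 11.000 0.000
      vertex 4.000 28.000 0.000
      vertex 4.000 28.000 19.000
    endloop
  endfacet
  facet normal 1.0000 0.0000 0.0000
    outer loop
      vertex 4.000 11.000 0.000
      vertex 4.000 28.000 19.000
      vertex 4.000 11.000 19.000
    endloop
  endfacet
  facet normal 0.0000 1.0000 0.0000
    outer loop
      vertex 4.000 28.000 0.000
      vertex 0.000 28.000 0.000
      vertex 0.000 28.000 19.000
    endloop
  endfacet
  facet normal 0.0000 1.0000 0.0000
    outer loop
      vertex 4.000 28.000 0.000
      vertex 0.000 28.000 19.000
      vertex 4.000 28.000 19.000
    endloop
  endfacet
  facet normal -1.0000 0.0000 0.0000
    outer loop
      vertex 0.000 28.000 0.000
      vertex 0.000 0.000 0.000
      vertex 0.000 0.000 19.000
    endloop
  endfacet
  facet normal -1.0000 0.0000 0.0000
    outer loop
      vertex 0.000 28.000 0.000
      vertex 0.000 0.000 19.000
      vertex 0.000 28.000 19.000
    endloop
  endfacet
endsolid part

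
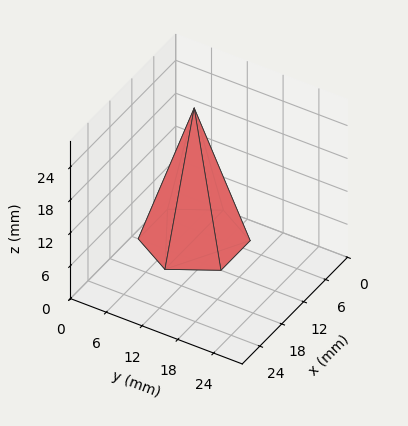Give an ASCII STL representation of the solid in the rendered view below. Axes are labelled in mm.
Reading the render: the shape is a regular 6-sided pyramid, base circumscribed radius ≈ 8 mm, apex at z ≈ 24 mm (dimensions read to the nearest mm from the axis ticks). For the STL, each face is triangulated and given an outward normal.

solid part
  facet normal 0.0000 0.0000 -1.0000
    outer loop
      vertex 4.00 14.93 0.00
      vertex 12.00 14.93 0.00
      vertex 16.00 8.00 0.00
    endloop
  endfacet
  facet normal 0.0000 0.0000 -1.0000
    outer loop
      vertex 0.00 8.00 0.00
      vertex 4.00 14.93 0.00
      vertex 16.00 8.00 0.00
    endloop
  endfacet
  facet normal 0.0000 0.0000 -1.0000
    outer loop
      vertex 4.00 1.07 0.00
      vertex 0.00 8.00 0.00
      vertex 16.00 8.00 0.00
    endloop
  endfacet
  facet normal 0.0000 0.0000 -1.0000
    outer loop
      vertex 12.00 1.07 0.00
      vertex 4.00 1.07 0.00
      vertex 16.00 8.00 0.00
    endloop
  endfacet
  facet normal 0.8321 0.4803 0.2774
    outer loop
      vertex 16.00 8.00 0.00
      vertex 12.00 14.93 0.00
      vertex 8.00 8.00 24.00
    endloop
  endfacet
  facet normal 0.0000 0.9607 0.2774
    outer loop
      vertex 12.00 14.93 0.00
      vertex 4.00 14.93 0.00
      vertex 8.00 8.00 24.00
    endloop
  endfacet
  facet normal -0.8321 0.4803 0.2774
    outer loop
      vertex 4.00 14.93 0.00
      vertex 0.00 8.00 0.00
      vertex 8.00 8.00 24.00
    endloop
  endfacet
  facet normal -0.8321 -0.4803 0.2774
    outer loop
      vertex 0.00 8.00 0.00
      vertex 4.00 1.07 0.00
      vertex 8.00 8.00 24.00
    endloop
  endfacet
  facet normal 0.0000 -0.9607 0.2774
    outer loop
      vertex 4.00 1.07 0.00
      vertex 12.00 1.07 0.00
      vertex 8.00 8.00 24.00
    endloop
  endfacet
  facet normal 0.8321 -0.4803 0.2774
    outer loop
      vertex 12.00 1.07 0.00
      vertex 16.00 8.00 0.00
      vertex 8.00 8.00 24.00
    endloop
  endfacet
endsolid part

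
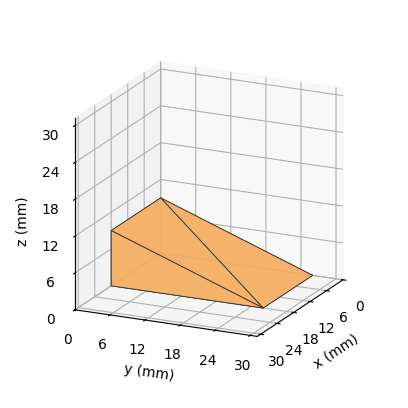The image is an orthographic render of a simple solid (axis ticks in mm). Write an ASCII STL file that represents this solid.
Reading the render: the shape is a wedge (ramp): 18 × 26 mm base, rising to 9 mm along the y=0 edge and sloping linearly to z=0 at y=26 (dimensions read to the nearest mm from the axis ticks). For the STL, each face is triangulated and given an outward normal.

solid part
  facet normal 0.0000 0.0000 -1.0000
    outer loop
      vertex 18.0 26.0 0.0
      vertex 18.0 0.0 0.0
      vertex 0.0 0.0 0.0
    endloop
  endfacet
  facet normal 0.0000 0.0000 -1.0000
    outer loop
      vertex 0.0 26.0 0.0
      vertex 18.0 26.0 0.0
      vertex 0.0 0.0 0.0
    endloop
  endfacet
  facet normal 0.0000 -1.0000 0.0000
    outer loop
      vertex 0.0 0.0 0.0
      vertex 18.0 0.0 0.0
      vertex 18.0 0.0 9.0
    endloop
  endfacet
  facet normal 0.0000 -1.0000 0.0000
    outer loop
      vertex 0.0 0.0 0.0
      vertex 18.0 0.0 9.0
      vertex 0.0 0.0 9.0
    endloop
  endfacet
  facet normal 0.0000 0.3271 0.9450
    outer loop
      vertex 0.0 0.0 9.0
      vertex 18.0 0.0 9.0
      vertex 18.0 26.0 0.0
    endloop
  endfacet
  facet normal 0.0000 0.3271 0.9450
    outer loop
      vertex 0.0 0.0 9.0
      vertex 18.0 26.0 0.0
      vertex 0.0 26.0 0.0
    endloop
  endfacet
  facet normal -1.0000 0.0000 0.0000
    outer loop
      vertex 0.0 0.0 9.0
      vertex 0.0 26.0 0.0
      vertex 0.0 0.0 0.0
    endloop
  endfacet
  facet normal 1.0000 0.0000 0.0000
    outer loop
      vertex 18.0 0.0 0.0
      vertex 18.0 26.0 0.0
      vertex 18.0 0.0 9.0
    endloop
  endfacet
endsolid part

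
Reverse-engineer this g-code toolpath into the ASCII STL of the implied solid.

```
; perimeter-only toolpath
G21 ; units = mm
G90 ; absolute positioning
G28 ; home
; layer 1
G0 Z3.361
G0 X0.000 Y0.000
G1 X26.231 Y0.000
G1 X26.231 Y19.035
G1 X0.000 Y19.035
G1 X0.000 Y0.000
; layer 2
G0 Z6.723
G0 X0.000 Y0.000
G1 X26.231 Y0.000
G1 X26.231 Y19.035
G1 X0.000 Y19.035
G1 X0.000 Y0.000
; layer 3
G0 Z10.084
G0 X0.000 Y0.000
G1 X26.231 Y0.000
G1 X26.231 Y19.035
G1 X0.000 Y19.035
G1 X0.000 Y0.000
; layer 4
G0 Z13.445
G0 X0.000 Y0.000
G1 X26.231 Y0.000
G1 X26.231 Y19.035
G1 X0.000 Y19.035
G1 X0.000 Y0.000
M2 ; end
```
solid part
  facet normal 0.0000 0.0000 -1.0000
    outer loop
      vertex 26.231 19.035 0.000
      vertex 26.231 0.000 0.000
      vertex 0.000 0.000 0.000
    endloop
  endfacet
  facet normal 0.0000 0.0000 -1.0000
    outer loop
      vertex 0.000 19.035 0.000
      vertex 26.231 19.035 0.000
      vertex 0.000 0.000 0.000
    endloop
  endfacet
  facet normal 0.0000 0.0000 1.0000
    outer loop
      vertex 0.000 0.000 13.445
      vertex 26.231 0.000 13.445
      vertex 26.231 19.035 13.445
    endloop
  endfacet
  facet normal 0.0000 0.0000 1.0000
    outer loop
      vertex 0.000 0.000 13.445
      vertex 26.231 19.035 13.445
      vertex 0.000 19.035 13.445
    endloop
  endfacet
  facet normal 0.0000 -1.0000 0.0000
    outer loop
      vertex 0.000 0.000 0.000
      vertex 26.231 0.000 0.000
      vertex 26.231 0.000 13.445
    endloop
  endfacet
  facet normal 0.0000 -1.0000 0.0000
    outer loop
      vertex 0.000 0.000 0.000
      vertex 26.231 0.000 13.445
      vertex 0.000 0.000 13.445
    endloop
  endfacet
  facet normal 0.0000 1.0000 0.0000
    outer loop
      vertex 26.231 19.035 13.445
      vertex 26.231 19.035 0.000
      vertex 0.000 19.035 0.000
    endloop
  endfacet
  facet normal 0.0000 1.0000 0.0000
    outer loop
      vertex 0.000 19.035 13.445
      vertex 26.231 19.035 13.445
      vertex 0.000 19.035 0.000
    endloop
  endfacet
  facet normal -1.0000 0.0000 0.0000
    outer loop
      vertex 0.000 19.035 13.445
      vertex 0.000 19.035 0.000
      vertex 0.000 0.000 0.000
    endloop
  endfacet
  facet normal -1.0000 0.0000 0.0000
    outer loop
      vertex 0.000 0.000 13.445
      vertex 0.000 19.035 13.445
      vertex 0.000 0.000 0.000
    endloop
  endfacet
  facet normal 1.0000 0.0000 0.0000
    outer loop
      vertex 26.231 0.000 0.000
      vertex 26.231 19.035 0.000
      vertex 26.231 19.035 13.445
    endloop
  endfacet
  facet normal 1.0000 0.0000 0.0000
    outer loop
      vertex 26.231 0.000 0.000
      vertex 26.231 19.035 13.445
      vertex 26.231 0.000 13.445
    endloop
  endfacet
endsolid part

The G0 Z moves step by Δz≈3.361 mm. Every layer's G1 loop is the same polygon, so the solid is a straight extrusion of it from z=0 to z≈13.4. Closing with flat bottom and top caps and triangulating gives 12 facets — a rectangular box, roughly 26.2 × 19 mm footprint and 13.4 mm tall.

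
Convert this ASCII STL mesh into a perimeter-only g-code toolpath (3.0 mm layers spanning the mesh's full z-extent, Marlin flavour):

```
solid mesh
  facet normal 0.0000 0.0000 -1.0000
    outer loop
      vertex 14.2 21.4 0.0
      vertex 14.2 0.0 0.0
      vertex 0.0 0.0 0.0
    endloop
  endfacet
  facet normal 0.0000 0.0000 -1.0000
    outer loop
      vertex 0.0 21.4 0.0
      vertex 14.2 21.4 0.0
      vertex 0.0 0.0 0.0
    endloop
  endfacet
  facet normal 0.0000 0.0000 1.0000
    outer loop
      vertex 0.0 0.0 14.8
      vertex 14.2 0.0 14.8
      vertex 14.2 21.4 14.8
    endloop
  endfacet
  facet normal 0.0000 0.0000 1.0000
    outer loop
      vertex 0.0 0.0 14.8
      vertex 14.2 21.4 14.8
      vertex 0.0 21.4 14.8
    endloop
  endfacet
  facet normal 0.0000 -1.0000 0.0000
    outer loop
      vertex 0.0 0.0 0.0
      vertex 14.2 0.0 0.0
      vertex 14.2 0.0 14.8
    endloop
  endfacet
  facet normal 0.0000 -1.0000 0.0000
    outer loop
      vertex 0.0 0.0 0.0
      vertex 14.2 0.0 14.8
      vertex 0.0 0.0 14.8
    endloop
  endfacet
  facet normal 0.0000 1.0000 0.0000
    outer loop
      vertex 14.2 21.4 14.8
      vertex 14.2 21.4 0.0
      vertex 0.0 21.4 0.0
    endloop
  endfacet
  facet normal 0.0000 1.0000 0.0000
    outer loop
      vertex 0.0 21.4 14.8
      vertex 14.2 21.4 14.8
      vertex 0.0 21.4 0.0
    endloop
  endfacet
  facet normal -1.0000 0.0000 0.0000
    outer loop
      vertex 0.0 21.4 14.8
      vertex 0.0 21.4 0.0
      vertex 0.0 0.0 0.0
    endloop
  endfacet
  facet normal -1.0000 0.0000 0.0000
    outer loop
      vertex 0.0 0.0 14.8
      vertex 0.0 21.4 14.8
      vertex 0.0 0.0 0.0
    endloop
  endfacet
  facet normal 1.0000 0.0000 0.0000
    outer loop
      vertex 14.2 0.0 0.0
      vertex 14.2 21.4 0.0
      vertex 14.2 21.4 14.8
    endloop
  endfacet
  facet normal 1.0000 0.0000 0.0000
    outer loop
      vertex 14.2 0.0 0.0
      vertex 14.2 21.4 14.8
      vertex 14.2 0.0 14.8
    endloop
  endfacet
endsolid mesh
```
; perimeter-only toolpath
G21 ; units = mm
G90 ; absolute positioning
G28 ; home
; layer 1
G0 Z3.0
G0 X0.0 Y0.0
G1 X14.2 Y0.0
G1 X14.2 Y21.4
G1 X0.0 Y21.4
G1 X0.0 Y0.0
; layer 2
G0 Z5.9
G0 X0.0 Y0.0
G1 X14.2 Y0.0
G1 X14.2 Y21.4
G1 X0.0 Y21.4
G1 X0.0 Y0.0
; layer 3
G0 Z8.9
G0 X0.0 Y0.0
G1 X14.2 Y0.0
G1 X14.2 Y21.4
G1 X0.0 Y21.4
G1 X0.0 Y0.0
; layer 4
G0 Z11.8
G0 X0.0 Y0.0
G1 X14.2 Y0.0
G1 X14.2 Y21.4
G1 X0.0 Y21.4
G1 X0.0 Y0.0
; layer 5
G0 Z14.8
G0 X0.0 Y0.0
G1 X14.2 Y0.0
G1 X14.2 Y21.4
G1 X0.0 Y21.4
G1 X0.0 Y0.0
M2 ; end

The solid is a rectangular box, roughly 14.2 × 21.4 mm footprint and 14.8 mm tall. Slicing at Δz = 3.0 mm — 5 equal slices spanning the solid's height, so layer i sits at z = i·h/5 — gives 5 non-empty perimeters. Each is a 4-segment closed polygon; G0 lifts to the layer z and rapids to the start vertex, then G1 traces the edges.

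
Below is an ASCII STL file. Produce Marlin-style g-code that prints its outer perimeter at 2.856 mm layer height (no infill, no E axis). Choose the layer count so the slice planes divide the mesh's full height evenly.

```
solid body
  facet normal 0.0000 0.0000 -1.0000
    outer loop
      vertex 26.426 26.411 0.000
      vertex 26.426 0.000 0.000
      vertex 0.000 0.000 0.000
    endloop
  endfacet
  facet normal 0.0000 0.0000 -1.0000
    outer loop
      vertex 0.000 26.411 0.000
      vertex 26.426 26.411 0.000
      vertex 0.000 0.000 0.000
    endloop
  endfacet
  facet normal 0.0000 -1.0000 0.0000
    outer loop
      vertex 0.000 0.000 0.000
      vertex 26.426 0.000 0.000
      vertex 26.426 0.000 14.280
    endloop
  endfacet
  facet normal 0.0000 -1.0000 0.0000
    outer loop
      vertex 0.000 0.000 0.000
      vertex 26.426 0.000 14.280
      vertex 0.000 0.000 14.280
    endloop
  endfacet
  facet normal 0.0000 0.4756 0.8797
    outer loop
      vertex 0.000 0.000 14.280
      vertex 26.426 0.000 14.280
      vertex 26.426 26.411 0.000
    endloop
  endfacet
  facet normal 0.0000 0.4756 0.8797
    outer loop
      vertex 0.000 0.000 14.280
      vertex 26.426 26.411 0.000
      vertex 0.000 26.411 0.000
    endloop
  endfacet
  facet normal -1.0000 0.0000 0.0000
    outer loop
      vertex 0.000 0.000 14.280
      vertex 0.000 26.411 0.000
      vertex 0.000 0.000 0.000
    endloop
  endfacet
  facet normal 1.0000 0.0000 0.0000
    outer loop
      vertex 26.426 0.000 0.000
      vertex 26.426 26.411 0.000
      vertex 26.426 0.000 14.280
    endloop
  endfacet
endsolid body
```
; perimeter-only toolpath
G21 ; units = mm
G90 ; absolute positioning
G28 ; home
; layer 1
G0 Z2.856
G0 X0.000 Y0.000
G1 X26.426 Y0.000
G1 X26.426 Y21.129
G1 X0.000 Y21.129
G1 X0.000 Y0.000
; layer 2
G0 Z5.712
G0 X0.000 Y0.000
G1 X26.426 Y0.000
G1 X26.426 Y15.847
G1 X0.000 Y15.847
G1 X0.000 Y0.000
; layer 3
G0 Z8.568
G0 X0.000 Y0.000
G1 X26.426 Y0.000
G1 X26.426 Y10.564
G1 X0.000 Y10.564
G1 X0.000 Y0.000
; layer 4
G0 Z11.424
G0 X0.000 Y0.000
G1 X26.426 Y0.000
G1 X26.426 Y5.282
G1 X0.000 Y5.282
G1 X0.000 Y0.000
M2 ; end

The solid is a wedge (ramp): 26.4 × 26.4 mm base, rising to 14.3 mm along the y=0 edge and sloping linearly to z=0 at y=26.4. Slicing at Δz = 2.856 mm — 5 equal slices spanning the solid's height, so layer i sits at z = i·h/5 — gives 4 non-empty perimeters. Each is a 4-segment closed polygon; G0 lifts to the layer z and rapids to the start vertex, then G1 traces the edges. The cross-section shrinks linearly with z (the slice at the apex is degenerate and omitted).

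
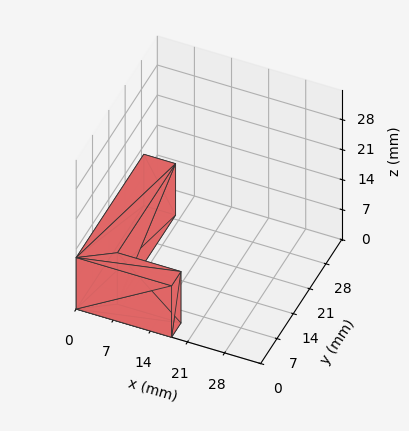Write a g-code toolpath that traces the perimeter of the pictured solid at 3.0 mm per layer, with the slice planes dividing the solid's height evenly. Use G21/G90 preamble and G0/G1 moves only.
Reading the render: the shape is an L-shaped prism: outer 18 × 29 mm, arm thicknesses ≈ 4 mm (horizontal) and 6 mm (vertical), extruded 12 mm in z (dimensions read to the nearest mm from the axis ticks). For the g-code, the solid's height is divided into equal slices at the stated Δz and each level perimeter traced with G1 moves after a G0 lift.

; perimeter-only toolpath
G21 ; units = mm
G90 ; absolute positioning
G28 ; home
; layer 1
G0 Z3.0
G0 X0.0 Y0.0
G1 X18.0 Y0.0
G1 X18.0 Y4.0
G1 X6.0 Y4.0
G1 X6.0 Y29.0
G1 X0.0 Y29.0
G1 X0.0 Y0.0
; layer 2
G0 Z6.0
G0 X0.0 Y0.0
G1 X18.0 Y0.0
G1 X18.0 Y4.0
G1 X6.0 Y4.0
G1 X6.0 Y29.0
G1 X0.0 Y29.0
G1 X0.0 Y0.0
; layer 3
G0 Z9.0
G0 X0.0 Y0.0
G1 X18.0 Y0.0
G1 X18.0 Y4.0
G1 X6.0 Y4.0
G1 X6.0 Y29.0
G1 X0.0 Y29.0
G1 X0.0 Y0.0
; layer 4
G0 Z12.0
G0 X0.0 Y0.0
G1 X18.0 Y0.0
G1 X18.0 Y4.0
G1 X6.0 Y4.0
G1 X6.0 Y29.0
G1 X0.0 Y29.0
G1 X0.0 Y0.0
M2 ; end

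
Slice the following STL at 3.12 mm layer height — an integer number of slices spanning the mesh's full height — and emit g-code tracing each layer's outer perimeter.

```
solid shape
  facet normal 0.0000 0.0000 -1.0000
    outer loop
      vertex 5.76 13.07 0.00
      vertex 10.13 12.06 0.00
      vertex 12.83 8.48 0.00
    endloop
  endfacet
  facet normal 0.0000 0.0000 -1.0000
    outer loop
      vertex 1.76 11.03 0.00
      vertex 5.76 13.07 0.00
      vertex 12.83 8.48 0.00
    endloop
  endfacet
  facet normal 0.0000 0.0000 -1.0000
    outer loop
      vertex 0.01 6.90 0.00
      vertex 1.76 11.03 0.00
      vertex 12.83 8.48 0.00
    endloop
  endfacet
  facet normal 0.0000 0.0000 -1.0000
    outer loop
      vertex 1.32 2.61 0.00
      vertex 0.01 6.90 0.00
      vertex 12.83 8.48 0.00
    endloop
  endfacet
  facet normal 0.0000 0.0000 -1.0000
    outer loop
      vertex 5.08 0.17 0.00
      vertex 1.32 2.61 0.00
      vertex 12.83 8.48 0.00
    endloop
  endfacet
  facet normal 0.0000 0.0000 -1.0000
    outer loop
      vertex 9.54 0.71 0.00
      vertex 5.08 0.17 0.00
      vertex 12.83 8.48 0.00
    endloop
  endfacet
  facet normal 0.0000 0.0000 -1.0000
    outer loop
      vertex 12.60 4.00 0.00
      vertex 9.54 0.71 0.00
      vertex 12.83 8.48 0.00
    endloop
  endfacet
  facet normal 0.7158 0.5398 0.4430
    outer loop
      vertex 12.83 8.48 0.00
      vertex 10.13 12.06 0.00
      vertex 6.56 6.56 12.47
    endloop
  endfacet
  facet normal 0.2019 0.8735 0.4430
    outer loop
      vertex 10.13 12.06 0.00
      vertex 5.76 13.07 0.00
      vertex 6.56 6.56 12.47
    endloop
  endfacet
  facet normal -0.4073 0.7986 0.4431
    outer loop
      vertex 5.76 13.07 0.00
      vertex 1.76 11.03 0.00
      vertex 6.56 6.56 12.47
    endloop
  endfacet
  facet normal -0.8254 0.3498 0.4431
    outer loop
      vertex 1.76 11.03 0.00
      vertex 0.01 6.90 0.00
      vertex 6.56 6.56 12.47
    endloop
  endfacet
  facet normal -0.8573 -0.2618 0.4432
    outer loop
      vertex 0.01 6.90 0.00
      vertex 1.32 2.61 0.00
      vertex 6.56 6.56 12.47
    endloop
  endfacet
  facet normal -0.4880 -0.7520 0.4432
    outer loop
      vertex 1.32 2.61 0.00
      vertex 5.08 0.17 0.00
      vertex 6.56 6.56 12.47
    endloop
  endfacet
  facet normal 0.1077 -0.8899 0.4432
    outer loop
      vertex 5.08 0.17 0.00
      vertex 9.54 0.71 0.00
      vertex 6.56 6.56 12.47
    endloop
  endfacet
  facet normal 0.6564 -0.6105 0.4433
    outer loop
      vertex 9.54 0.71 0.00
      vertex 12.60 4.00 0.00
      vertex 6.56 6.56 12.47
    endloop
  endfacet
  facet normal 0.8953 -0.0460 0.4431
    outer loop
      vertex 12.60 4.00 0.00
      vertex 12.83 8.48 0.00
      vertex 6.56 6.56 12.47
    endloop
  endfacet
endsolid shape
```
; perimeter-only toolpath
G21 ; units = mm
G90 ; absolute positioning
G28 ; home
; layer 1
G0 Z3.12
G0 X11.26 Y8.00
G1 X9.24 Y10.69
G1 X5.96 Y11.44
G1 X2.96 Y9.91
G1 X1.65 Y6.82
G1 X2.63 Y3.60
G1 X5.45 Y1.77
G1 X8.79 Y2.17
G1 X11.09 Y4.64
G1 X11.26 Y8.00
; layer 2
G0 Z6.24
G0 X9.70 Y7.52
G1 X8.35 Y9.31
G1 X6.16 Y9.81
G1 X4.16 Y8.79
G1 X3.28 Y6.73
G1 X3.94 Y4.58
G1 X5.82 Y3.36
G1 X8.05 Y3.63
G1 X9.58 Y5.28
G1 X9.70 Y7.52
; layer 3
G0 Z9.35
G0 X8.13 Y7.04
G1 X7.45 Y7.94
G1 X6.36 Y8.19
G1 X5.36 Y7.68
G1 X4.92 Y6.64
G1 X5.25 Y5.57
G1 X6.19 Y4.96
G1 X7.30 Y5.10
G1 X8.07 Y5.92
G1 X8.13 Y7.04
M2 ; end

The solid is a regular 9-sided pyramid, base circumscribed radius ≈ 6.56 mm, apex at z ≈ 12.5 mm. Slicing at Δz = 3.12 mm — 4 equal slices spanning the solid's height, so layer i sits at z = i·h/4 — gives 3 non-empty perimeters. Each is a 9-segment closed polygon; G0 lifts to the layer z and rapids to the start vertex, then G1 traces the edges. The cross-section shrinks linearly with z (the slice at the apex is degenerate and omitted).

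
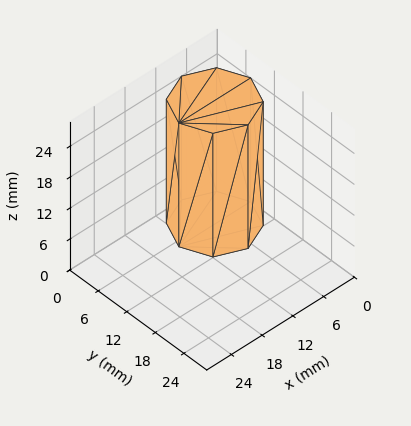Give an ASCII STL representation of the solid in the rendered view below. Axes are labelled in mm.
Reading the render: the shape is a regular 8-sided prism (a cylinder approximated with 8 flat sides), circumscribed radius ≈ 7 mm, height ≈ 24 mm (dimensions read to the nearest mm from the axis ticks). For the STL, each face is triangulated and given an outward normal.

solid part
  facet normal 0.0000 0.0000 -1.0000
    outer loop
      vertex 7.0 14.0 0.0
      vertex 11.9 11.9 0.0
      vertex 14.0 7.0 0.0
    endloop
  endfacet
  facet normal 0.0000 0.0000 -1.0000
    outer loop
      vertex 2.1 11.9 0.0
      vertex 7.0 14.0 0.0
      vertex 14.0 7.0 0.0
    endloop
  endfacet
  facet normal 0.0000 0.0000 -1.0000
    outer loop
      vertex 0.0 7.0 0.0
      vertex 2.1 11.9 0.0
      vertex 14.0 7.0 0.0
    endloop
  endfacet
  facet normal 0.0000 0.0000 -1.0000
    outer loop
      vertex 2.1 2.1 0.0
      vertex 0.0 7.0 0.0
      vertex 14.0 7.0 0.0
    endloop
  endfacet
  facet normal 0.0000 0.0000 -1.0000
    outer loop
      vertex 7.0 0.0 0.0
      vertex 2.1 2.1 0.0
      vertex 14.0 7.0 0.0
    endloop
  endfacet
  facet normal 0.0000 0.0000 -1.0000
    outer loop
      vertex 11.9 2.1 0.0
      vertex 7.0 0.0 0.0
      vertex 14.0 7.0 0.0
    endloop
  endfacet
  facet normal 0.0000 0.0000 1.0000
    outer loop
      vertex 14.0 7.0 24.0
      vertex 11.9 11.9 24.0
      vertex 7.0 14.0 24.0
    endloop
  endfacet
  facet normal 0.0000 0.0000 1.0000
    outer loop
      vertex 14.0 7.0 24.0
      vertex 7.0 14.0 24.0
      vertex 2.1 11.9 24.0
    endloop
  endfacet
  facet normal 0.0000 0.0000 1.0000
    outer loop
      vertex 14.0 7.0 24.0
      vertex 2.1 11.9 24.0
      vertex 0.0 7.0 24.0
    endloop
  endfacet
  facet normal 0.0000 0.0000 1.0000
    outer loop
      vertex 14.0 7.0 24.0
      vertex 0.0 7.0 24.0
      vertex 2.1 2.1 24.0
    endloop
  endfacet
  facet normal 0.0000 0.0000 1.0000
    outer loop
      vertex 14.0 7.0 24.0
      vertex 2.1 2.1 24.0
      vertex 7.0 0.0 24.0
    endloop
  endfacet
  facet normal 0.0000 0.0000 1.0000
    outer loop
      vertex 14.0 7.0 24.0
      vertex 7.0 0.0 24.0
      vertex 11.9 2.1 24.0
    endloop
  endfacet
  facet normal 0.9191 0.3939 0.0000
    outer loop
      vertex 14.0 7.0 0.0
      vertex 11.9 11.9 0.0
      vertex 11.9 11.9 24.0
    endloop
  endfacet
  facet normal 0.9191 0.3939 0.0000
    outer loop
      vertex 14.0 7.0 0.0
      vertex 11.9 11.9 24.0
      vertex 14.0 7.0 24.0
    endloop
  endfacet
  facet normal 0.3939 0.9191 0.0000
    outer loop
      vertex 11.9 11.9 0.0
      vertex 7.0 14.0 0.0
      vertex 7.0 14.0 24.0
    endloop
  endfacet
  facet normal 0.3939 0.9191 0.0000
    outer loop
      vertex 11.9 11.9 0.0
      vertex 7.0 14.0 24.0
      vertex 11.9 11.9 24.0
    endloop
  endfacet
  facet normal -0.3939 0.9191 0.0000
    outer loop
      vertex 7.0 14.0 0.0
      vertex 2.1 11.9 0.0
      vertex 2.1 11.9 24.0
    endloop
  endfacet
  facet normal -0.3939 0.9191 0.0000
    outer loop
      vertex 7.0 14.0 0.0
      vertex 2.1 11.9 24.0
      vertex 7.0 14.0 24.0
    endloop
  endfacet
  facet normal -0.9191 0.3939 0.0000
    outer loop
      vertex 2.1 11.9 0.0
      vertex 0.0 7.0 0.0
      vertex 0.0 7.0 24.0
    endloop
  endfacet
  facet normal -0.9191 0.3939 0.0000
    outer loop
      vertex 2.1 11.9 0.0
      vertex 0.0 7.0 24.0
      vertex 2.1 11.9 24.0
    endloop
  endfacet
  facet normal -0.9191 -0.3939 0.0000
    outer loop
      vertex 0.0 7.0 0.0
      vertex 2.1 2.1 0.0
      vertex 2.1 2.1 24.0
    endloop
  endfacet
  facet normal -0.9191 -0.3939 0.0000
    outer loop
      vertex 0.0 7.0 0.0
      vertex 2.1 2.1 24.0
      vertex 0.0 7.0 24.0
    endloop
  endfacet
  facet normal -0.3939 -0.9191 0.0000
    outer loop
      vertex 2.1 2.1 0.0
      vertex 7.0 0.0 0.0
      vertex 7.0 0.0 24.0
    endloop
  endfacet
  facet normal -0.3939 -0.9191 0.0000
    outer loop
      vertex 2.1 2.1 0.0
      vertex 7.0 0.0 24.0
      vertex 2.1 2.1 24.0
    endloop
  endfacet
  facet normal 0.3939 -0.9191 0.0000
    outer loop
      vertex 7.0 0.0 0.0
      vertex 11.9 2.1 0.0
      vertex 11.9 2.1 24.0
    endloop
  endfacet
  facet normal 0.3939 -0.9191 0.0000
    outer loop
      vertex 7.0 0.0 0.0
      vertex 11.9 2.1 24.0
      vertex 7.0 0.0 24.0
    endloop
  endfacet
  facet normal 0.9191 -0.3939 0.0000
    outer loop
      vertex 11.9 2.1 0.0
      vertex 14.0 7.0 0.0
      vertex 14.0 7.0 24.0
    endloop
  endfacet
  facet normal 0.9191 -0.3939 0.0000
    outer loop
      vertex 11.9 2.1 0.0
      vertex 14.0 7.0 24.0
      vertex 11.9 2.1 24.0
    endloop
  endfacet
endsolid part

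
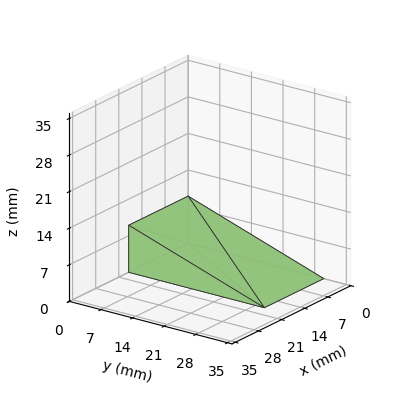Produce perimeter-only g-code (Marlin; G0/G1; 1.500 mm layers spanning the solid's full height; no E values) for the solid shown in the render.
Reading the render: the shape is a wedge (ramp): 18 × 30 mm base, rising to 9 mm along the y=0 edge and sloping linearly to z=0 at y=30 (dimensions read to the nearest mm from the axis ticks). For the g-code, the solid's height is divided into equal slices at the stated Δz and each level perimeter traced with G1 moves after a G0 lift.

; perimeter-only toolpath
G21 ; units = mm
G90 ; absolute positioning
G28 ; home
; layer 1
G0 Z1.500
G0 X0.000 Y0.000
G1 X18.000 Y0.000
G1 X18.000 Y25.000
G1 X0.000 Y25.000
G1 X0.000 Y0.000
; layer 2
G0 Z3.000
G0 X0.000 Y0.000
G1 X18.000 Y0.000
G1 X18.000 Y20.000
G1 X0.000 Y20.000
G1 X0.000 Y0.000
; layer 3
G0 Z4.500
G0 X0.000 Y0.000
G1 X18.000 Y0.000
G1 X18.000 Y15.000
G1 X0.000 Y15.000
G1 X0.000 Y0.000
; layer 4
G0 Z6.000
G0 X0.000 Y0.000
G1 X18.000 Y0.000
G1 X18.000 Y10.000
G1 X0.000 Y10.000
G1 X0.000 Y0.000
; layer 5
G0 Z7.500
G0 X0.000 Y0.000
G1 X18.000 Y0.000
G1 X18.000 Y5.000
G1 X0.000 Y5.000
G1 X0.000 Y0.000
M2 ; end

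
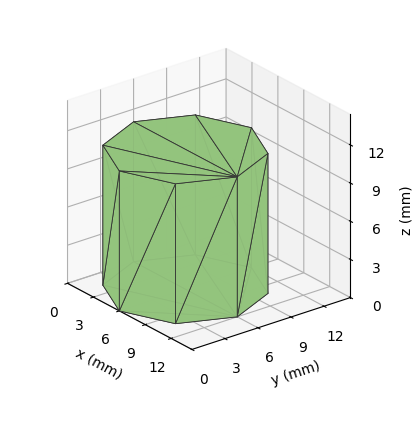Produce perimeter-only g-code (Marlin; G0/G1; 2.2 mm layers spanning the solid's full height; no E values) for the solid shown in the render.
Reading the render: the shape is a regular 8-sided prism (a cylinder approximated with 8 flat sides), circumscribed radius ≈ 6 mm, height ≈ 11 mm (dimensions read to the nearest mm from the axis ticks). For the g-code, the solid's height is divided into equal slices at the stated Δz and each level perimeter traced with G1 moves after a G0 lift.

; perimeter-only toolpath
G21 ; units = mm
G90 ; absolute positioning
G28 ; home
; layer 1
G0 Z2.2
G0 X12.0 Y6.0
G1 X10.2 Y10.2
G1 X6.0 Y12.0
G1 X1.8 Y10.2
G1 X0.0 Y6.0
G1 X1.8 Y1.8
G1 X6.0 Y0.0
G1 X10.2 Y1.8
G1 X12.0 Y6.0
; layer 2
G0 Z4.4
G0 X12.0 Y6.0
G1 X10.2 Y10.2
G1 X6.0 Y12.0
G1 X1.8 Y10.2
G1 X0.0 Y6.0
G1 X1.8 Y1.8
G1 X6.0 Y0.0
G1 X10.2 Y1.8
G1 X12.0 Y6.0
; layer 3
G0 Z6.6
G0 X12.0 Y6.0
G1 X10.2 Y10.2
G1 X6.0 Y12.0
G1 X1.8 Y10.2
G1 X0.0 Y6.0
G1 X1.8 Y1.8
G1 X6.0 Y0.0
G1 X10.2 Y1.8
G1 X12.0 Y6.0
; layer 4
G0 Z8.8
G0 X12.0 Y6.0
G1 X10.2 Y10.2
G1 X6.0 Y12.0
G1 X1.8 Y10.2
G1 X0.0 Y6.0
G1 X1.8 Y1.8
G1 X6.0 Y0.0
G1 X10.2 Y1.8
G1 X12.0 Y6.0
; layer 5
G0 Z11.0
G0 X12.0 Y6.0
G1 X10.2 Y10.2
G1 X6.0 Y12.0
G1 X1.8 Y10.2
G1 X0.0 Y6.0
G1 X1.8 Y1.8
G1 X6.0 Y0.0
G1 X10.2 Y1.8
G1 X12.0 Y6.0
M2 ; end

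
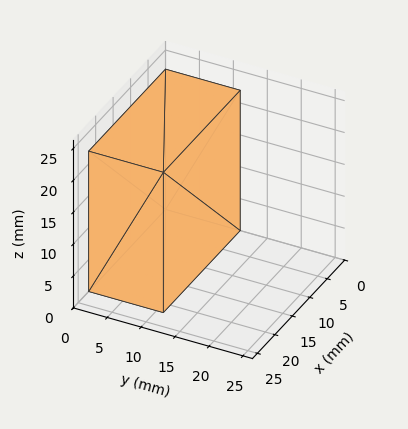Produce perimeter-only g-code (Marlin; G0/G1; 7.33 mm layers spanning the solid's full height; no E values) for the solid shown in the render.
Reading the render: the shape is a rectangular box, roughly 22 × 11 mm footprint and 22 mm tall (dimensions read to the nearest mm from the axis ticks). For the g-code, the solid's height is divided into equal slices at the stated Δz and each level perimeter traced with G1 moves after a G0 lift.

; perimeter-only toolpath
G21 ; units = mm
G90 ; absolute positioning
G28 ; home
; layer 1
G0 Z7.33
G0 X0.00 Y0.00
G1 X22.00 Y0.00
G1 X22.00 Y11.00
G1 X0.00 Y11.00
G1 X0.00 Y0.00
; layer 2
G0 Z14.67
G0 X0.00 Y0.00
G1 X22.00 Y0.00
G1 X22.00 Y11.00
G1 X0.00 Y11.00
G1 X0.00 Y0.00
; layer 3
G0 Z22.00
G0 X0.00 Y0.00
G1 X22.00 Y0.00
G1 X22.00 Y11.00
G1 X0.00 Y11.00
G1 X0.00 Y0.00
M2 ; end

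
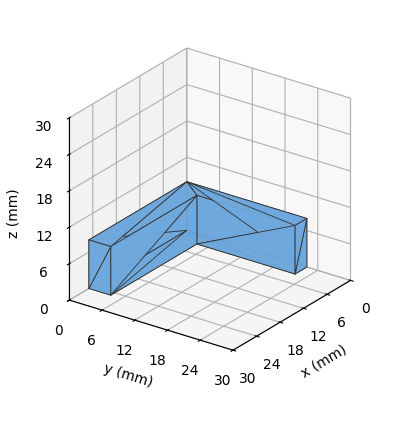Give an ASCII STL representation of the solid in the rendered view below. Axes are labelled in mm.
Reading the render: the shape is an L-shaped prism: outer 25 × 22 mm, arm thicknesses ≈ 4 mm (horizontal) and 3 mm (vertical), extruded 8 mm in z (dimensions read to the nearest mm from the axis ticks). For the STL, each face is triangulated and given an outward normal.

solid part
  facet normal 0.0000 0.0000 -1.0000
    outer loop
      vertex 25.00 4.00 0.00
      vertex 25.00 0.00 0.00
      vertex 0.00 0.00 0.00
    endloop
  endfacet
  facet normal 0.0000 0.0000 -1.0000
    outer loop
      vertex 3.00 4.00 0.00
      vertex 25.00 4.00 0.00
      vertex 0.00 0.00 0.00
    endloop
  endfacet
  facet normal 0.0000 0.0000 -1.0000
    outer loop
      vertex 3.00 22.00 0.00
      vertex 3.00 4.00 0.00
      vertex 0.00 0.00 0.00
    endloop
  endfacet
  facet normal 0.0000 0.0000 -1.0000
    outer loop
      vertex 0.00 22.00 0.00
      vertex 3.00 22.00 0.00
      vertex 0.00 0.00 0.00
    endloop
  endfacet
  facet normal 0.0000 0.0000 1.0000
    outer loop
      vertex 0.00 0.00 8.00
      vertex 25.00 0.00 8.00
      vertex 25.00 4.00 8.00
    endloop
  endfacet
  facet normal 0.0000 0.0000 1.0000
    outer loop
      vertex 0.00 0.00 8.00
      vertex 25.00 4.00 8.00
      vertex 3.00 4.00 8.00
    endloop
  endfacet
  facet normal 0.0000 0.0000 1.0000
    outer loop
      vertex 0.00 0.00 8.00
      vertex 3.00 4.00 8.00
      vertex 3.00 22.00 8.00
    endloop
  endfacet
  facet normal 0.0000 0.0000 1.0000
    outer loop
      vertex 0.00 0.00 8.00
      vertex 3.00 22.00 8.00
      vertex 0.00 22.00 8.00
    endloop
  endfacet
  facet normal 0.0000 -1.0000 0.0000
    outer loop
      vertex 0.00 0.00 0.00
      vertex 25.00 0.00 0.00
      vertex 25.00 0.00 8.00
    endloop
  endfacet
  facet normal 0.0000 -1.0000 0.0000
    outer loop
      vertex 0.00 0.00 0.00
      vertex 25.00 0.00 8.00
      vertex 0.00 0.00 8.00
    endloop
  endfacet
  facet normal 1.0000 0.0000 0.0000
    outer loop
      vertex 25.00 0.00 0.00
      vertex 25.00 4.00 0.00
      vertex 25.00 4.00 8.00
    endloop
  endfacet
  facet normal 1.0000 0.0000 0.0000
    outer loop
      vertex 25.00 0.00 0.00
      vertex 25.00 4.00 8.00
      vertex 25.00 0.00 8.00
    endloop
  endfacet
  facet normal 0.0000 1.0000 0.0000
    outer loop
      vertex 25.00 4.00 0.00
      vertex 3.00 4.00 0.00
      vertex 3.00 4.00 8.00
    endloop
  endfacet
  facet normal 0.0000 1.0000 0.0000
    outer loop
      vertex 25.00 4.00 0.00
      vertex 3.00 4.00 8.00
      vertex 25.00 4.00 8.00
    endloop
  endfacet
  facet normal 1.0000 0.0000 0.0000
    outer loop
      vertex 3.00 4.00 0.00
      vertex 3.00 22.00 0.00
      vertex 3.00 22.00 8.00
    endloop
  endfacet
  facet normal 1.0000 0.0000 0.0000
    outer loop
      vertex 3.00 4.00 0.00
      vertex 3.00 22.00 8.00
      vertex 3.00 4.00 8.00
    endloop
  endfacet
  facet normal 0.0000 1.0000 0.0000
    outer loop
      vertex 3.00 22.00 0.00
      vertex 0.00 22.00 0.00
      vertex 0.00 22.00 8.00
    endloop
  endfacet
  facet normal 0.0000 1.0000 0.0000
    outer loop
      vertex 3.00 22.00 0.00
      vertex 0.00 22.00 8.00
      vertex 3.00 22.00 8.00
    endloop
  endfacet
  facet normal -1.0000 0.0000 0.0000
    outer loop
      vertex 0.00 22.00 0.00
      vertex 0.00 0.00 0.00
      vertex 0.00 0.00 8.00
    endloop
  endfacet
  facet normal -1.0000 0.0000 0.0000
    outer loop
      vertex 0.00 22.00 0.00
      vertex 0.00 0.00 8.00
      vertex 0.00 22.00 8.00
    endloop
  endfacet
endsolid part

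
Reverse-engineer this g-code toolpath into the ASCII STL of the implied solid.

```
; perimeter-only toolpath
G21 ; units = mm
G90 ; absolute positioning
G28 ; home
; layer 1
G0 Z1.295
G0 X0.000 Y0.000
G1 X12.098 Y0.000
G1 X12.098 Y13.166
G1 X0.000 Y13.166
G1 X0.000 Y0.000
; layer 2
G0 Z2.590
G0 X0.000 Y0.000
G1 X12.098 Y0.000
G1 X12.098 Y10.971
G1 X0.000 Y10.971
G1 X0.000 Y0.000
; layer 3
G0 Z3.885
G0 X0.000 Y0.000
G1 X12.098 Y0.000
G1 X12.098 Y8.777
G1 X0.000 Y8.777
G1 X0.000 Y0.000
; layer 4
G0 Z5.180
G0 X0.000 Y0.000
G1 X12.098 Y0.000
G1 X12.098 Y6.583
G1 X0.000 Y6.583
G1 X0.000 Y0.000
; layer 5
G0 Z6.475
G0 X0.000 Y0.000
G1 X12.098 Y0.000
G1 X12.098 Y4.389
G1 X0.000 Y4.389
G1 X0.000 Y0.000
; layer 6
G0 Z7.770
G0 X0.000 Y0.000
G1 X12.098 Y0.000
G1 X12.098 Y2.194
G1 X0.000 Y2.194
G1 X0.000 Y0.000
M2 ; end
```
solid part
  facet normal 0.0000 0.0000 -1.0000
    outer loop
      vertex 12.098 15.360 0.000
      vertex 12.098 0.000 0.000
      vertex 0.000 0.000 0.000
    endloop
  endfacet
  facet normal 0.0000 0.0000 -1.0000
    outer loop
      vertex 0.000 15.360 0.000
      vertex 12.098 15.360 0.000
      vertex 0.000 0.000 0.000
    endloop
  endfacet
  facet normal 0.0000 -1.0000 0.0000
    outer loop
      vertex 0.000 0.000 0.000
      vertex 12.098 0.000 0.000
      vertex 12.098 0.000 9.065
    endloop
  endfacet
  facet normal 0.0000 -1.0000 0.0000
    outer loop
      vertex 0.000 0.000 0.000
      vertex 12.098 0.000 9.065
      vertex 0.000 0.000 9.065
    endloop
  endfacet
  facet normal 0.0000 0.5083 0.8612
    outer loop
      vertex 0.000 0.000 9.065
      vertex 12.098 0.000 9.065
      vertex 12.098 15.360 0.000
    endloop
  endfacet
  facet normal 0.0000 0.5083 0.8612
    outer loop
      vertex 0.000 0.000 9.065
      vertex 12.098 15.360 0.000
      vertex 0.000 15.360 0.000
    endloop
  endfacet
  facet normal -1.0000 0.0000 0.0000
    outer loop
      vertex 0.000 0.000 9.065
      vertex 0.000 15.360 0.000
      vertex 0.000 0.000 0.000
    endloop
  endfacet
  facet normal 1.0000 0.0000 0.0000
    outer loop
      vertex 12.098 0.000 0.000
      vertex 12.098 15.360 0.000
      vertex 12.098 0.000 9.065
    endloop
  endfacet
endsolid part

The G0 Z moves step by Δz≈1.295 mm. The G1 loops shrink linearly with z, so the solid tapers from its base footprint up to z≈9.06. Closing with a flat bottom cap and the tapered top and triangulating gives 8 facets — a wedge (ramp): 12.1 × 15.4 mm base, rising to 9.06 mm along the y=0 edge and sloping linearly to z=0 at y=15.4.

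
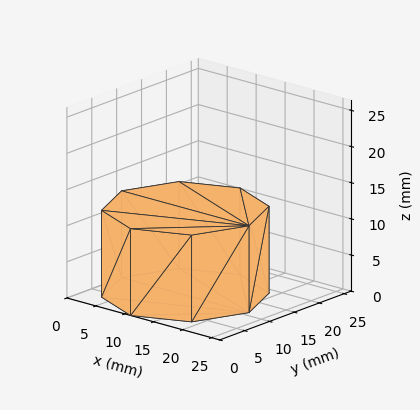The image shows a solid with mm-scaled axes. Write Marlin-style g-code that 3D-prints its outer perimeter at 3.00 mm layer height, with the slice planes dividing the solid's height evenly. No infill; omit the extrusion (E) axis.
Reading the render: the shape is a regular 8-sided prism (a cylinder approximated with 8 flat sides), circumscribed radius ≈ 11 mm, height ≈ 12 mm (dimensions read to the nearest mm from the axis ticks). For the g-code, the solid's height is divided into equal slices at the stated Δz and each level perimeter traced with G1 moves after a G0 lift.

; perimeter-only toolpath
G21 ; units = mm
G90 ; absolute positioning
G28 ; home
; layer 1
G0 Z3.00
G0 X22.00 Y11.00
G1 X18.78 Y18.78
G1 X11.00 Y22.00
G1 X3.22 Y18.78
G1 X0.00 Y11.00
G1 X3.22 Y3.22
G1 X11.00 Y0.00
G1 X18.78 Y3.22
G1 X22.00 Y11.00
; layer 2
G0 Z6.00
G0 X22.00 Y11.00
G1 X18.78 Y18.78
G1 X11.00 Y22.00
G1 X3.22 Y18.78
G1 X0.00 Y11.00
G1 X3.22 Y3.22
G1 X11.00 Y0.00
G1 X18.78 Y3.22
G1 X22.00 Y11.00
; layer 3
G0 Z9.00
G0 X22.00 Y11.00
G1 X18.78 Y18.78
G1 X11.00 Y22.00
G1 X3.22 Y18.78
G1 X0.00 Y11.00
G1 X3.22 Y3.22
G1 X11.00 Y0.00
G1 X18.78 Y3.22
G1 X22.00 Y11.00
; layer 4
G0 Z12.00
G0 X22.00 Y11.00
G1 X18.78 Y18.78
G1 X11.00 Y22.00
G1 X3.22 Y18.78
G1 X0.00 Y11.00
G1 X3.22 Y3.22
G1 X11.00 Y0.00
G1 X18.78 Y3.22
G1 X22.00 Y11.00
M2 ; end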